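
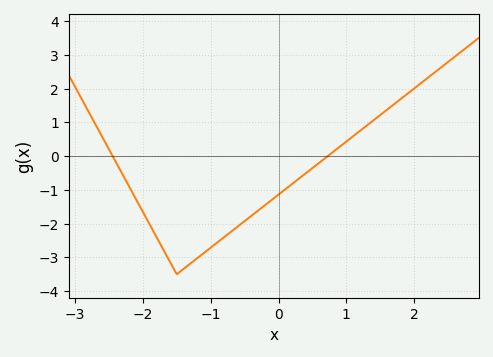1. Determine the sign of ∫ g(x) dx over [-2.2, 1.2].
negative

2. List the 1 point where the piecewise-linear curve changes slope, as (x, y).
(-1.5, -3.5)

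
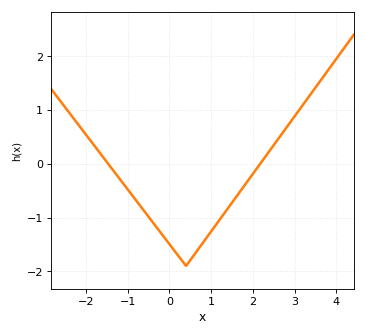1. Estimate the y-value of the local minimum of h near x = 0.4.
-1.9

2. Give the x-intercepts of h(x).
-1.5, 2.2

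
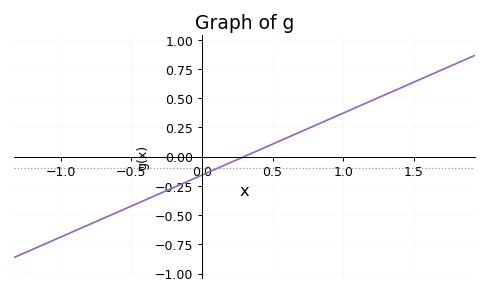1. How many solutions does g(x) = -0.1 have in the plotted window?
1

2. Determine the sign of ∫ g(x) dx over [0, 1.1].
positive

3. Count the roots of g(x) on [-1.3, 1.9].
1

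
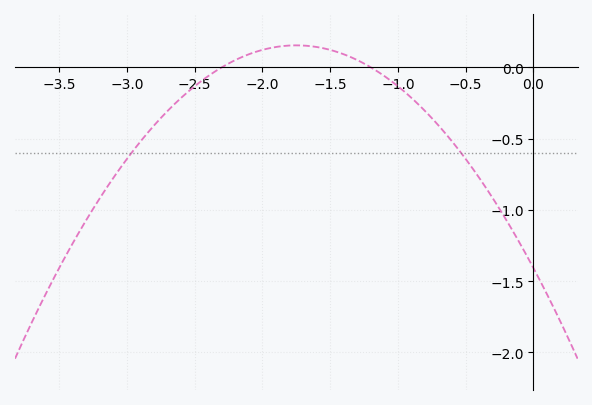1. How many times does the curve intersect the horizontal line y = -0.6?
2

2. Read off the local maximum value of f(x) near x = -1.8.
0.154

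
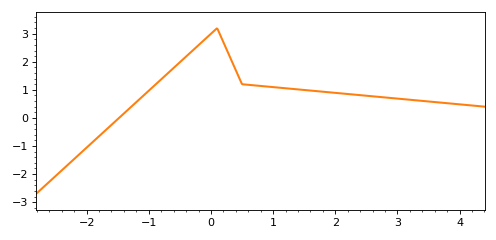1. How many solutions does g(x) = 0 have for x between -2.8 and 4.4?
1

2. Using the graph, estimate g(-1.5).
0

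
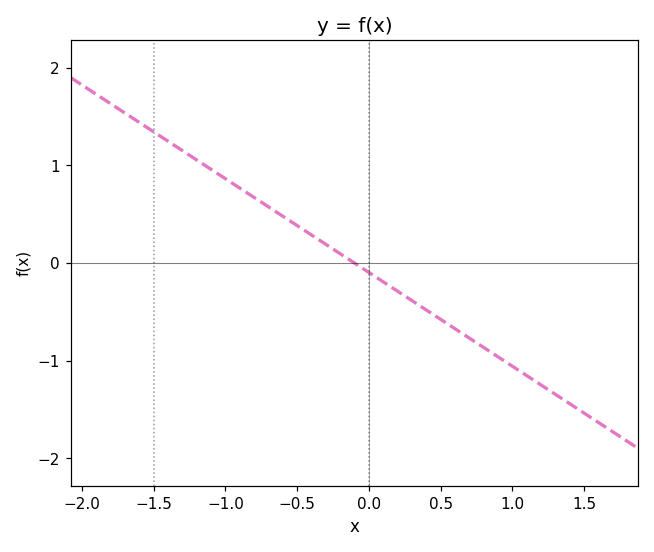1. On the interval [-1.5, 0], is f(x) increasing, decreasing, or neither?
decreasing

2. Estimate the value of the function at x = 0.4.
-0.5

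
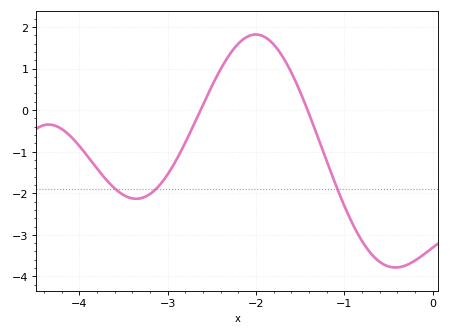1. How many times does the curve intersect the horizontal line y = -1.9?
3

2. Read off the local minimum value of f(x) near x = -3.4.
-2.13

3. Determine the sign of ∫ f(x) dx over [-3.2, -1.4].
positive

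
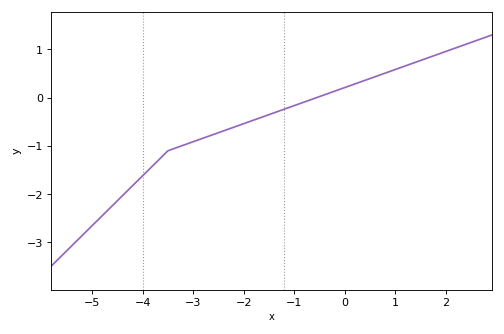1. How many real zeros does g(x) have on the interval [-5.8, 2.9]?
1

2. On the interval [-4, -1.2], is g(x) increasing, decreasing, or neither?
increasing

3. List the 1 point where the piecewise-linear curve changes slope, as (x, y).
(-3.5, -1.1)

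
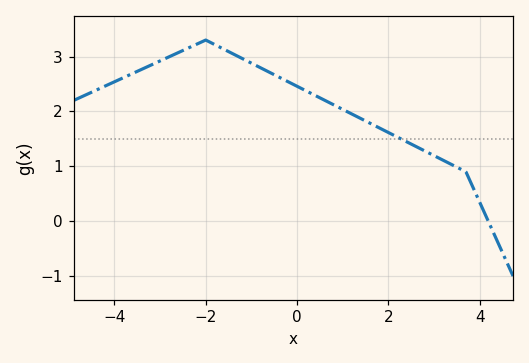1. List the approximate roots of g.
4.2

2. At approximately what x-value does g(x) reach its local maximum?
-2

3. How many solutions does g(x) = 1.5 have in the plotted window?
1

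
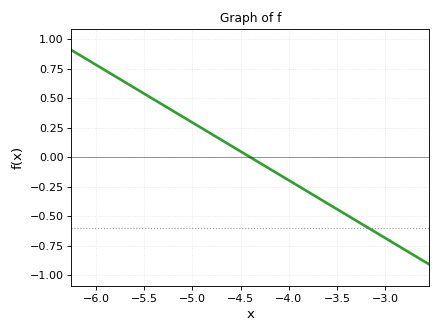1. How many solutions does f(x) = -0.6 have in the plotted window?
1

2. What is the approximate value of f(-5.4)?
0.49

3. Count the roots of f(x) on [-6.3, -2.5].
1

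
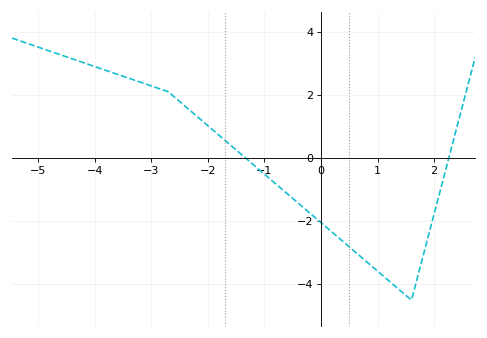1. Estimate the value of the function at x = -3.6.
2.65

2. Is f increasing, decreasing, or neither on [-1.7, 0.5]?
decreasing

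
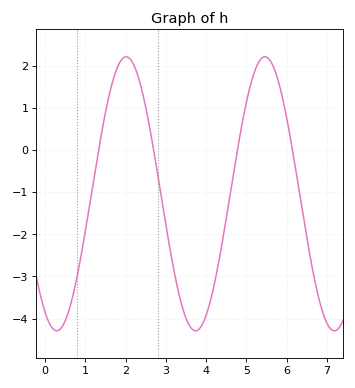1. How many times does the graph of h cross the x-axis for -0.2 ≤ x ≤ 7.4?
4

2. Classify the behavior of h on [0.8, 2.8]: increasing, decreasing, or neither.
neither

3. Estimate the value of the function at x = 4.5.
-1.6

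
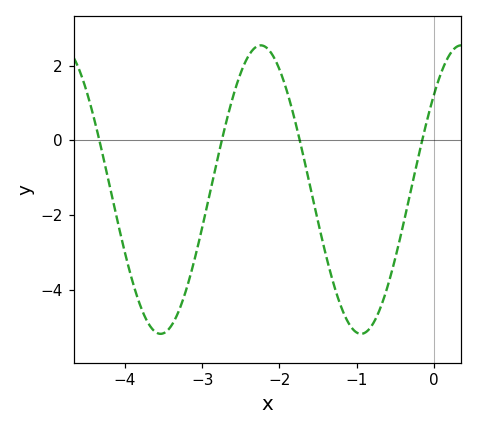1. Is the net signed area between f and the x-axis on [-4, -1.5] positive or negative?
negative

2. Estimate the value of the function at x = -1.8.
0.54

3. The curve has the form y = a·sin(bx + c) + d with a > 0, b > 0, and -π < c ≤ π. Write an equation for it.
y = 3.86sin(2.42x + 0.712) - 1.32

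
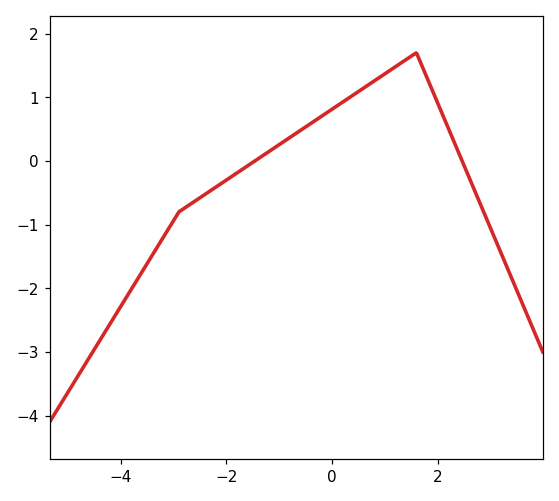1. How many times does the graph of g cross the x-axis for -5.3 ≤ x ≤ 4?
2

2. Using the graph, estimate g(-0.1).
0.756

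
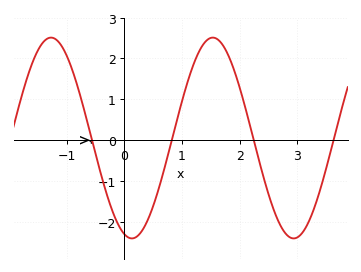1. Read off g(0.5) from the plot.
-1.6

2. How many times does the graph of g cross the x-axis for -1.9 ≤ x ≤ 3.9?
4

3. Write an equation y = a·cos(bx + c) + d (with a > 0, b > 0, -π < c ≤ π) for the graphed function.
y = 2.46cos(2.2x + 2.8) + 0.05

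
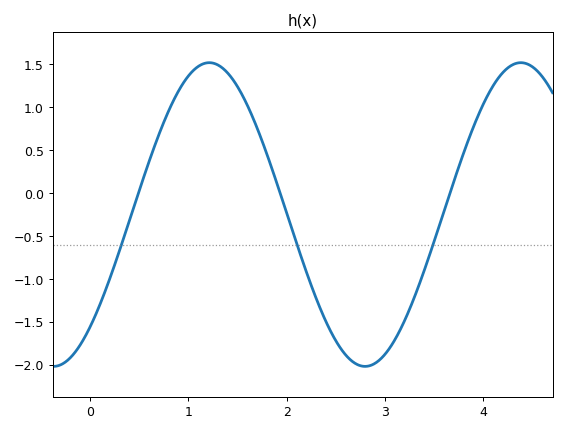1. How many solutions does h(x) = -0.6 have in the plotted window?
3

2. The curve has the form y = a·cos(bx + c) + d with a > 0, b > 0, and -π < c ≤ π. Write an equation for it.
y = 1.77cos(1.98x - 2.4) - 0.25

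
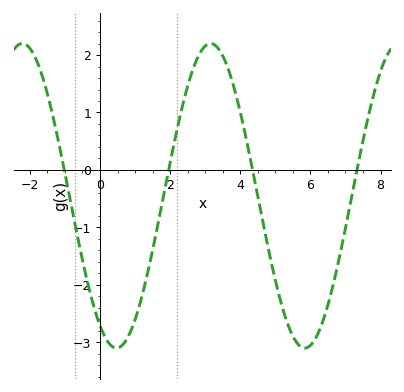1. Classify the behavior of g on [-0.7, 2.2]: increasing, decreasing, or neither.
neither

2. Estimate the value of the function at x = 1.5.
-1.4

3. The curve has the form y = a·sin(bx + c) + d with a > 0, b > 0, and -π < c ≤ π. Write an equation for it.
y = 2.65sin(1.2x - 2.1) - 0.45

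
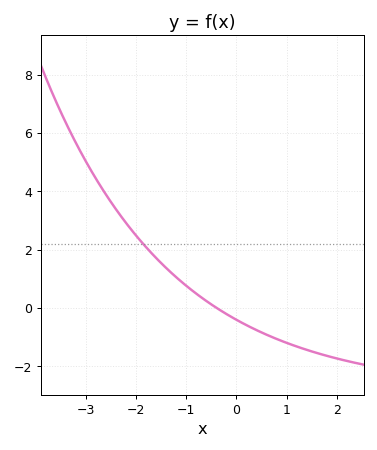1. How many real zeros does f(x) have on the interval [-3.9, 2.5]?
1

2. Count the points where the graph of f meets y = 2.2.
1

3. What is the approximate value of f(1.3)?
-1.4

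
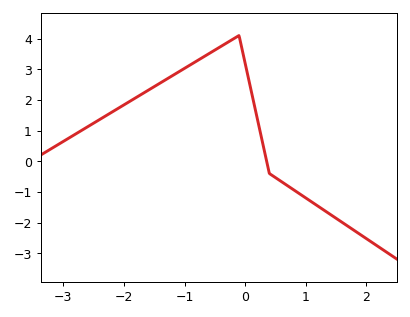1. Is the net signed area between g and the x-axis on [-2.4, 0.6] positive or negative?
positive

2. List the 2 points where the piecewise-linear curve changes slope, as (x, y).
(-0.1, 4.1); (0.4, -0.4)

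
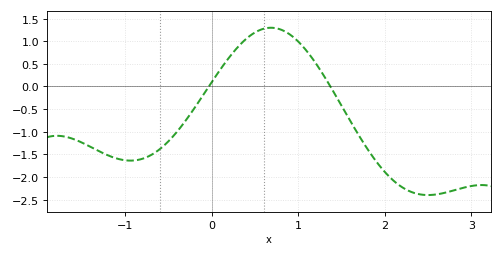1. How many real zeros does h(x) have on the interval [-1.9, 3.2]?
2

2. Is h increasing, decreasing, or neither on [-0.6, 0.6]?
increasing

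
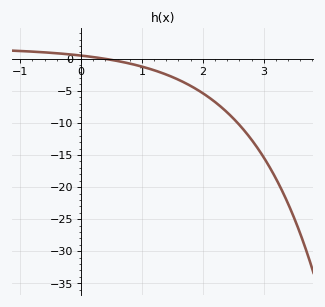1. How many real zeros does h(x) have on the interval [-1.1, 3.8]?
1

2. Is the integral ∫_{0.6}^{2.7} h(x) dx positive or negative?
negative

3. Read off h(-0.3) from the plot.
1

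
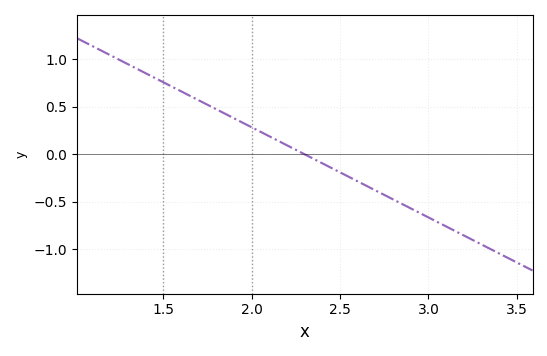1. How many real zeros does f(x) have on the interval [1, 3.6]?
1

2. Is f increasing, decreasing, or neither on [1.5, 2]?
decreasing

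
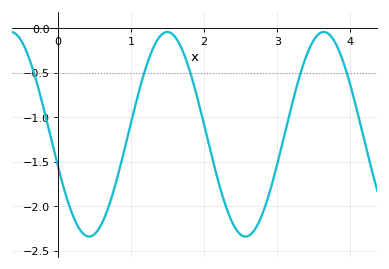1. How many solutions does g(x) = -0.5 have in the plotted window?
5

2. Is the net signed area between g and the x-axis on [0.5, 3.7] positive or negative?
negative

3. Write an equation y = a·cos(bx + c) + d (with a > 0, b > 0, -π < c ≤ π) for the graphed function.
y = 1.15cos(2.94x + 1.88) - 1.19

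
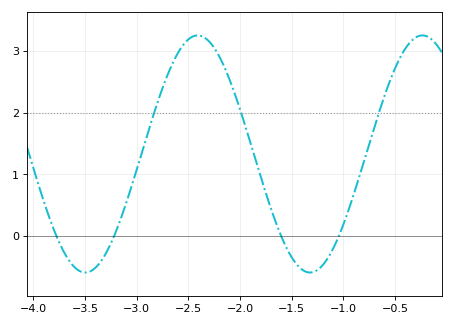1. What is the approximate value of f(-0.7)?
1.8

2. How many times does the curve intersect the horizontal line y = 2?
3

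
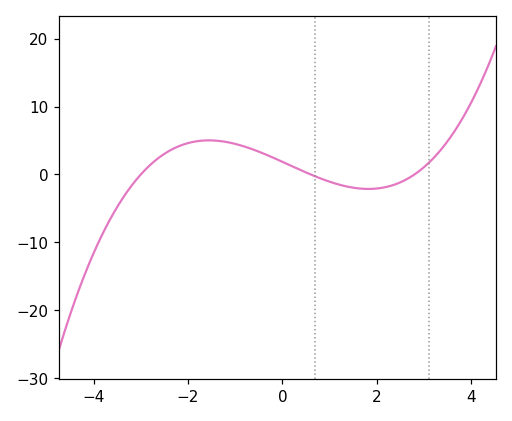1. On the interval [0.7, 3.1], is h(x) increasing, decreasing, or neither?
neither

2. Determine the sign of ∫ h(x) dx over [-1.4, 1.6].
positive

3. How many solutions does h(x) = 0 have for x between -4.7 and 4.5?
3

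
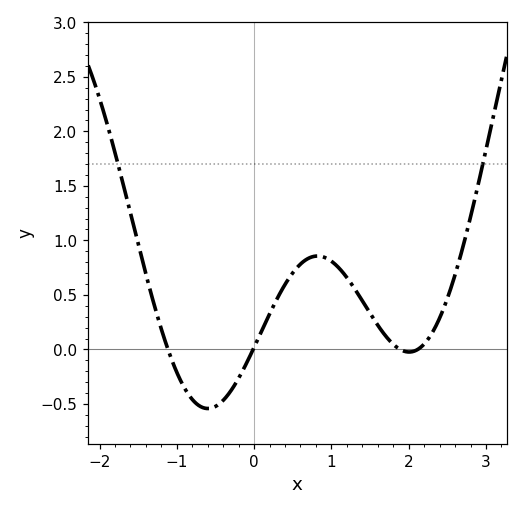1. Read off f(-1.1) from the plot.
-0.028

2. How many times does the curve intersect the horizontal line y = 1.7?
2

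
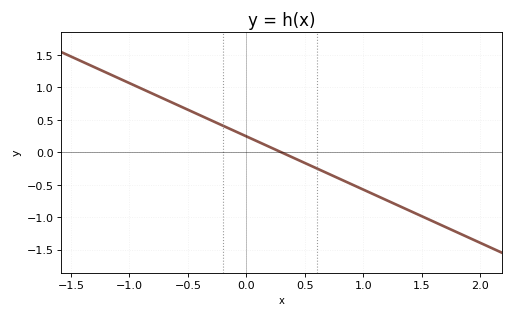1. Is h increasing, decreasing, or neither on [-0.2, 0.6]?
decreasing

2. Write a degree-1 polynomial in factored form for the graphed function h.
y = -0.82(x - 0.3)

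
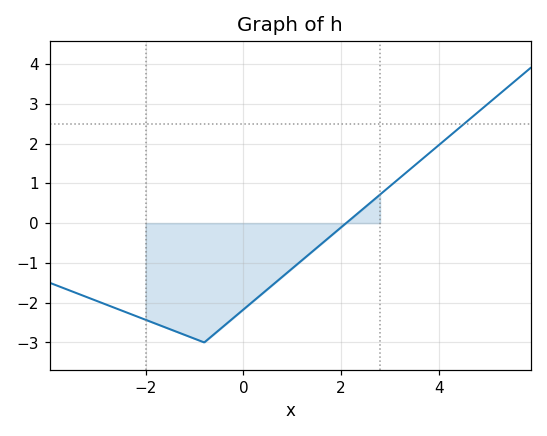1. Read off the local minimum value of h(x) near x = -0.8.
-3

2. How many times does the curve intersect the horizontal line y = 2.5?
1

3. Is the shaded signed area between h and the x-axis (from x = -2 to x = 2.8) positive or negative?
negative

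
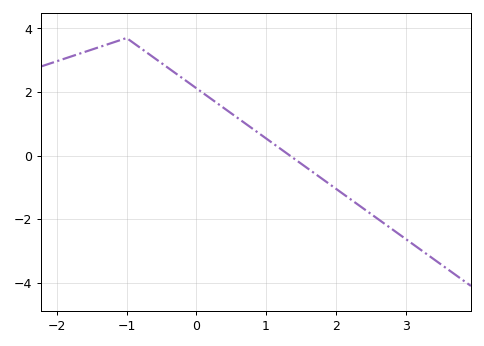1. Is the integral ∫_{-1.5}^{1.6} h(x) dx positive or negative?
positive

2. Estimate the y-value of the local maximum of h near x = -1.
3.6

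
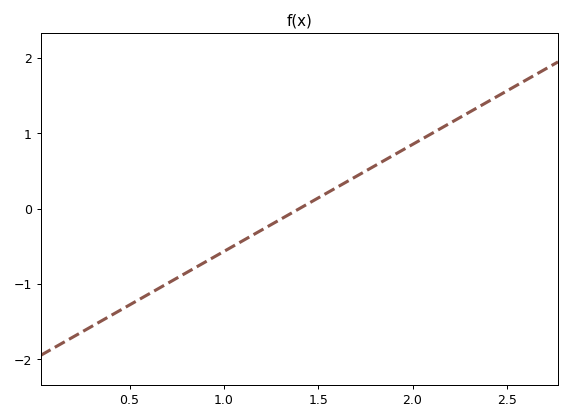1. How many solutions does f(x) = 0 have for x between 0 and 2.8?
1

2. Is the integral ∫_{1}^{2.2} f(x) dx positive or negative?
positive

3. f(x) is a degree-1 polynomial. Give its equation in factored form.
y = 1.42(x - 1.4)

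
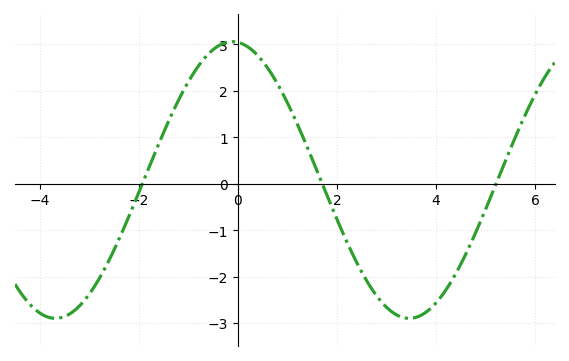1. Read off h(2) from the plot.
-0.8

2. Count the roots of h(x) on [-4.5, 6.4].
3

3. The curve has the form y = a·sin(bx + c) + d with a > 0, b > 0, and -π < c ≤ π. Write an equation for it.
y = 2.98sin(0.88x + 1.7) + 0.08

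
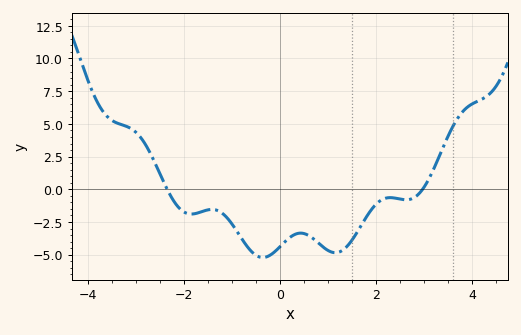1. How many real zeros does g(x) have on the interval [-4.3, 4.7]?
2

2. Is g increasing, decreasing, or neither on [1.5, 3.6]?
neither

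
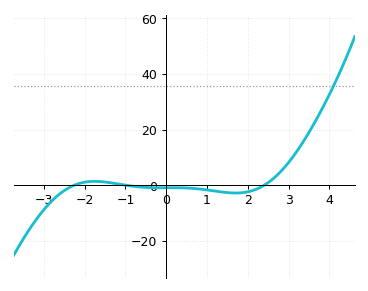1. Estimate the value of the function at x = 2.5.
0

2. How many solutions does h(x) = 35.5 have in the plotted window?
1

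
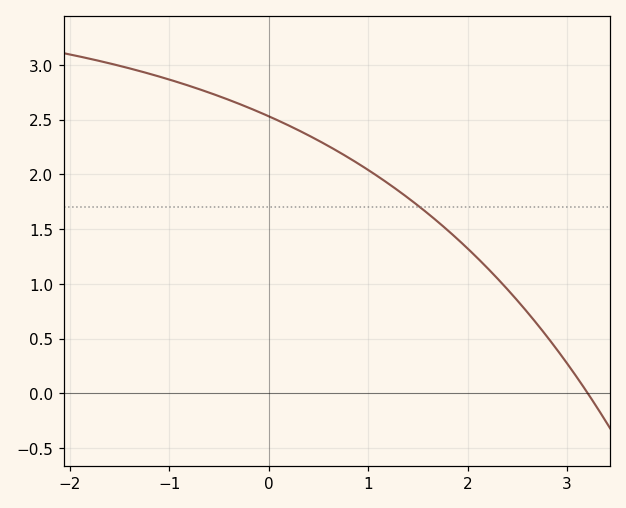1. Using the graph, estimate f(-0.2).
2.61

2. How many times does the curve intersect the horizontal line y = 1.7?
1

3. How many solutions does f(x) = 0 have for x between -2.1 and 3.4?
1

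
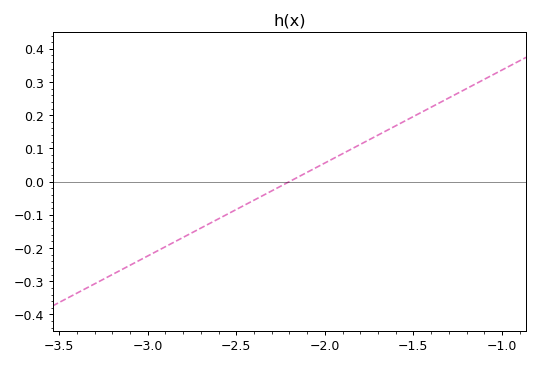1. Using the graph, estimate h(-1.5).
0.2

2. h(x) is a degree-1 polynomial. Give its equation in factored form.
y = 0.28(x + 2.2)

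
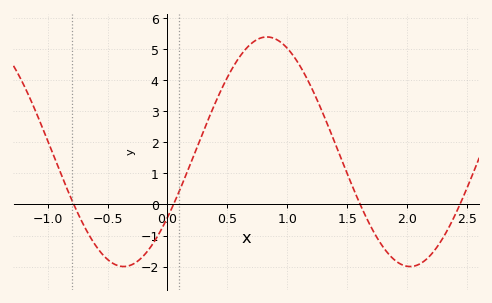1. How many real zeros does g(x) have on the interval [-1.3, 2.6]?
4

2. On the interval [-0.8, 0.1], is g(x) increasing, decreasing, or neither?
neither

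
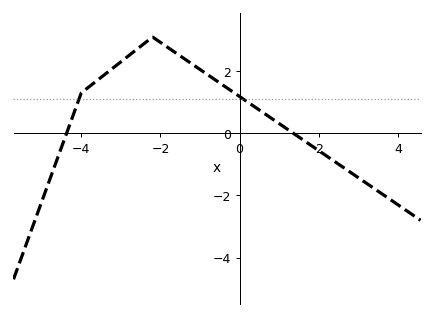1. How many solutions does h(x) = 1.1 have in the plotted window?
2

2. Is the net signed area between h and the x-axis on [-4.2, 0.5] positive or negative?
positive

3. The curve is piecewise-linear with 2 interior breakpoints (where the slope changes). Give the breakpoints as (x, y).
(-4, 1.3); (-2.2, 3.1)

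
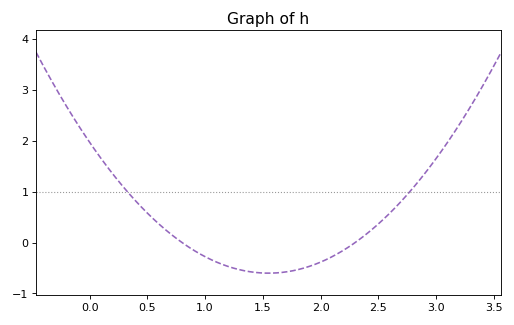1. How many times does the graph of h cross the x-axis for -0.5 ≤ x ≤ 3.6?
2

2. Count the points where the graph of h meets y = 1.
2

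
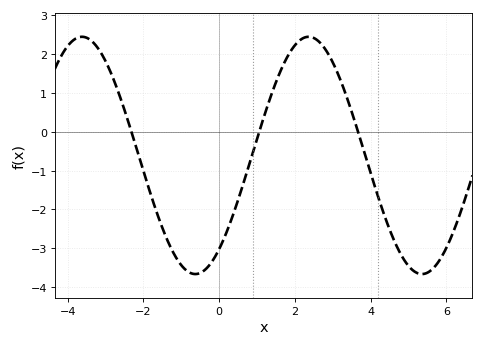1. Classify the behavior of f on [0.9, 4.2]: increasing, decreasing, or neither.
neither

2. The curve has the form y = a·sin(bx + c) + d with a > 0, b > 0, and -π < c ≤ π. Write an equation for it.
y = 3.05sin(1.05x - 0.91) - 0.61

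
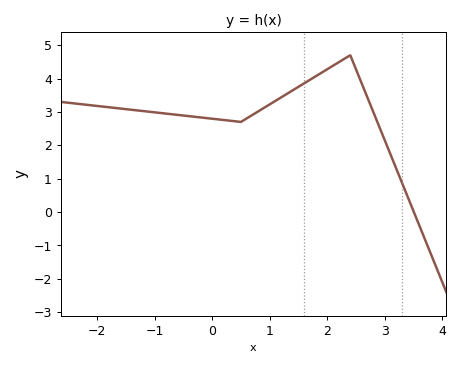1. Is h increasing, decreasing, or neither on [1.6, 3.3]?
neither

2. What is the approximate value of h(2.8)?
3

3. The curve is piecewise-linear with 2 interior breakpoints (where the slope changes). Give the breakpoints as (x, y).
(0.5, 2.7); (2.4, 4.7)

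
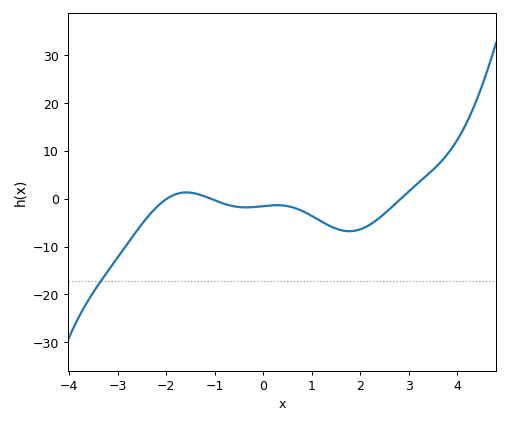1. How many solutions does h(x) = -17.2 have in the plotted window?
1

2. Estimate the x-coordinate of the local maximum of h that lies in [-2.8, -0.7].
-1.59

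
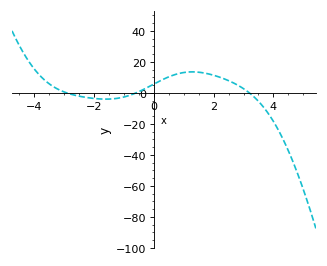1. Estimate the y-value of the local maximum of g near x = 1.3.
13.6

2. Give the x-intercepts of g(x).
-2.91, -0.594, 3.2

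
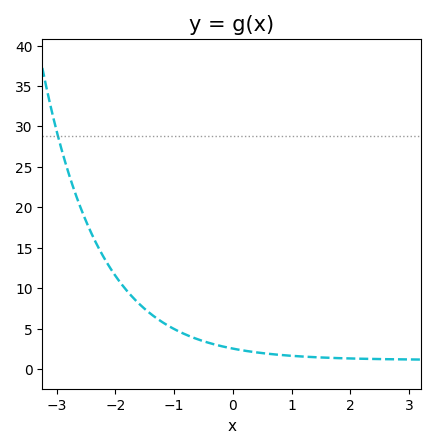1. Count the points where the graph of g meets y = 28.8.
1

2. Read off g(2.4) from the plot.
1.24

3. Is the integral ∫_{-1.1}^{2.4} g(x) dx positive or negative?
positive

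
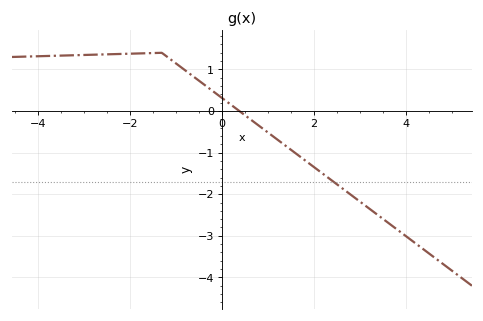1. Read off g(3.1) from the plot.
-2.25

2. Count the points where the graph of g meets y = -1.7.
1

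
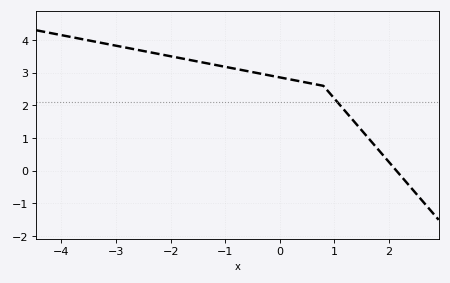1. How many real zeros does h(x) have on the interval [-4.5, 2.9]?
1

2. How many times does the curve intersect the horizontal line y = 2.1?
1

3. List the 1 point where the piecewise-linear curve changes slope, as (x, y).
(0.8, 2.6)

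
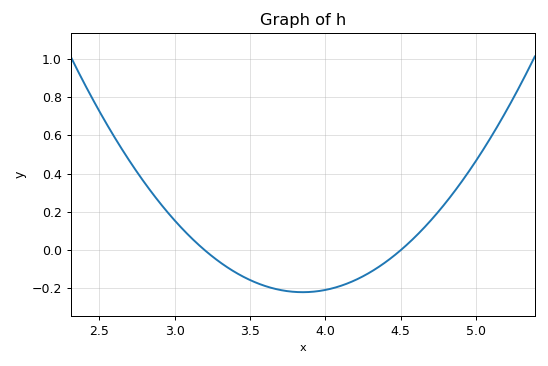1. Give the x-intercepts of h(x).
3.2, 4.5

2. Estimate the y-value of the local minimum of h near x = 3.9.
-0.22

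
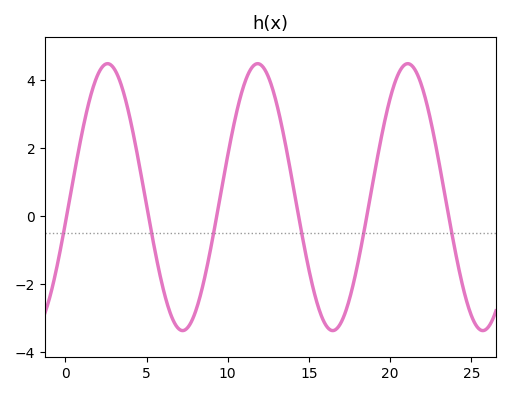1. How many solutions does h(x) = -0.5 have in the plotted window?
6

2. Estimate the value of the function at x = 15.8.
-2.98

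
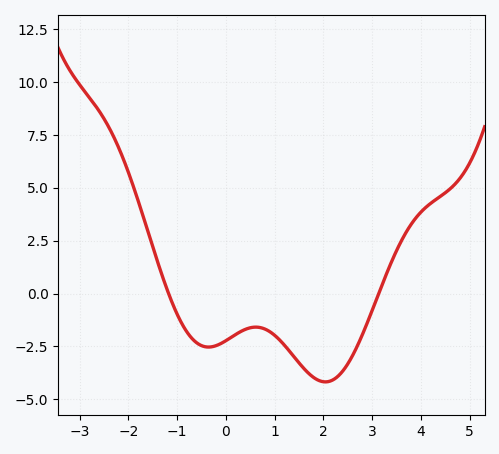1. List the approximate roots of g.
-1.2, 3.2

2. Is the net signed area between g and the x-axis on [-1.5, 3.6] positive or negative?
negative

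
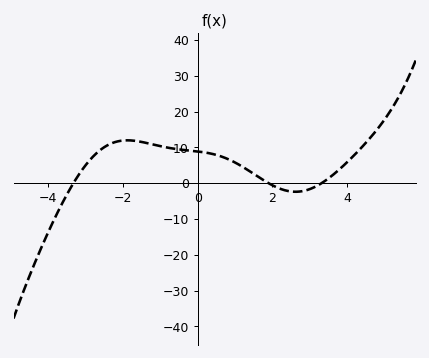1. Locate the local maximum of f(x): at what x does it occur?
-1.88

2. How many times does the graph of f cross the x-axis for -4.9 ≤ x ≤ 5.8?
3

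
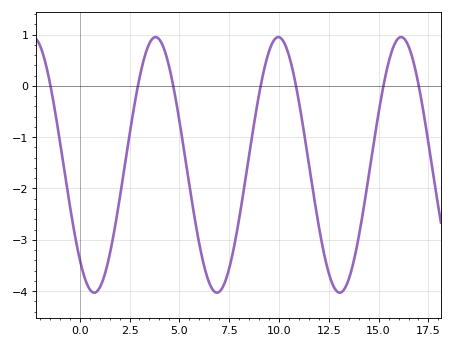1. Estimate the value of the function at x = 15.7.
0.718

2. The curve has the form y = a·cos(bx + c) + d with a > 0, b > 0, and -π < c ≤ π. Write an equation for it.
y = 2.49cos(1.02x + 2.4) - 1.54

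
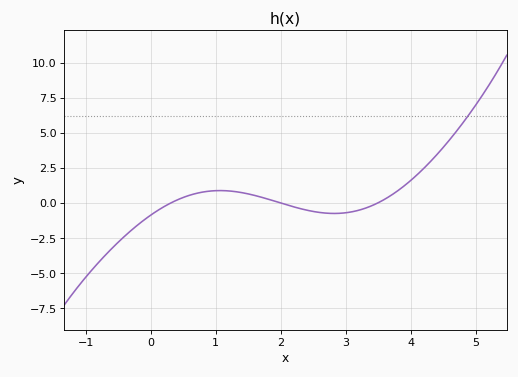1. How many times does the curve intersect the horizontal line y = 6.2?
1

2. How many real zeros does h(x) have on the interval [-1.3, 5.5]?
3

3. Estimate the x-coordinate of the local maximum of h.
1.1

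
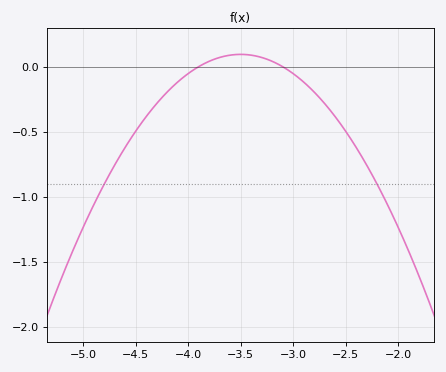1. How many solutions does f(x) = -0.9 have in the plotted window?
2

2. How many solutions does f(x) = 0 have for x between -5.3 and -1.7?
2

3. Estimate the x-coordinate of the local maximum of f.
-3.5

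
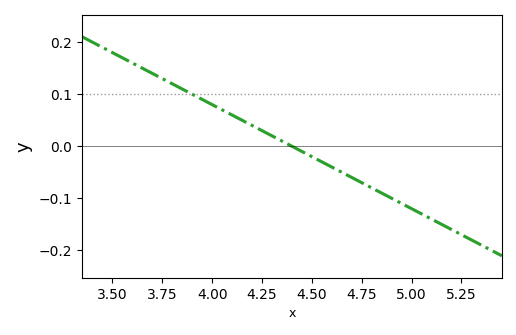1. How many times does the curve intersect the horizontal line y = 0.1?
1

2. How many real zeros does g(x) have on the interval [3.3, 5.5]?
1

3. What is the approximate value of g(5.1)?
-0.14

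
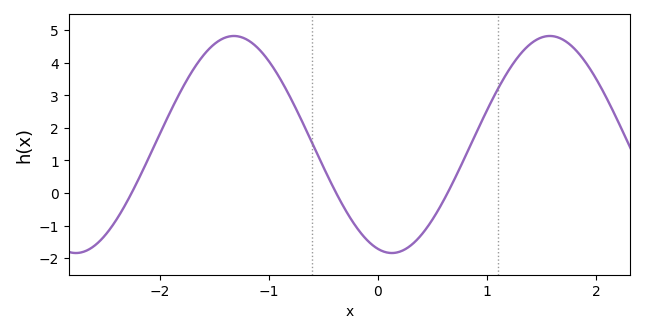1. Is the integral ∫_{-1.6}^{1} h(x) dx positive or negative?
positive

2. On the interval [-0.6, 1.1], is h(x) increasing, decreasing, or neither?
neither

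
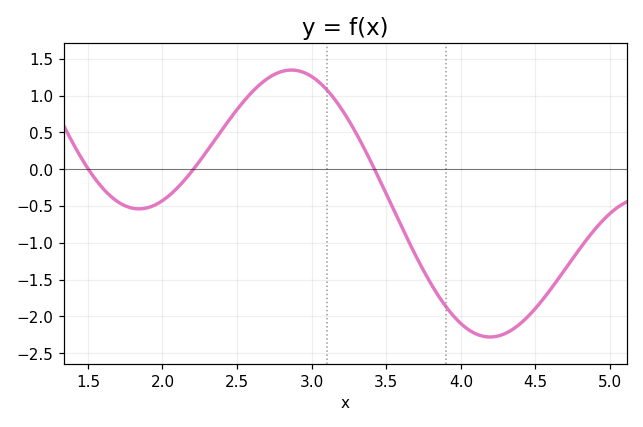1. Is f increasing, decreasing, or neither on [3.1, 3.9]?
decreasing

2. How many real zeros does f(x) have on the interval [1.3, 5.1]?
3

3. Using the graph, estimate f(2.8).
1.35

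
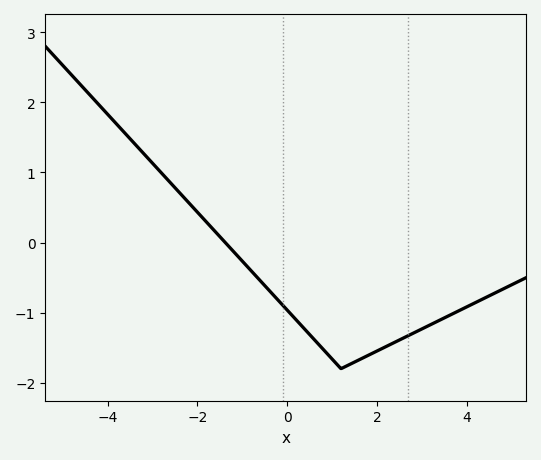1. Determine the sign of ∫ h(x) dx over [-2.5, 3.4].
negative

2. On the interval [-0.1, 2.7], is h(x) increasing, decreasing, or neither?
neither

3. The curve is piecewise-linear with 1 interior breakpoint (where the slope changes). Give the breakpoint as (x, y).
(1.2, -1.8)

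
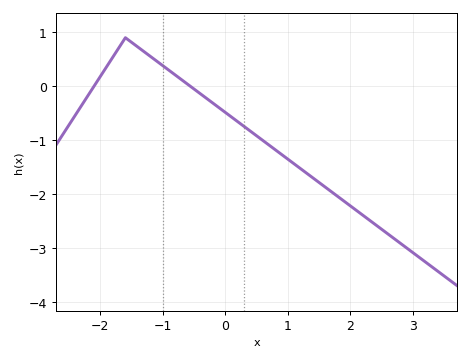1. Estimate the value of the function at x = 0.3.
-0.745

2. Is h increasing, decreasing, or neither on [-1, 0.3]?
decreasing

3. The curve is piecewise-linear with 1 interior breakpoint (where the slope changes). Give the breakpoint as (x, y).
(-1.6, 0.9)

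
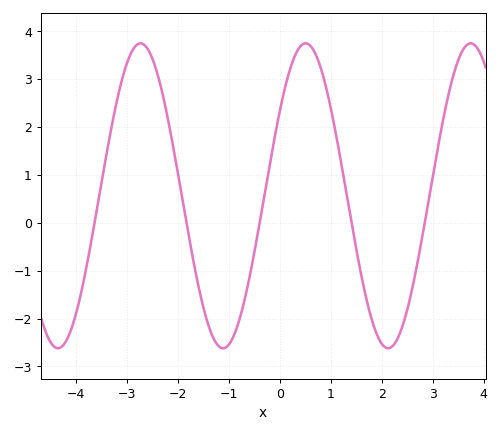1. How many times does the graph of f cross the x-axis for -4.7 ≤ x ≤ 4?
5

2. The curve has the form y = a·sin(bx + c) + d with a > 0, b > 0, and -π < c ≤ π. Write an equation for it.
y = 3.18sin(1.94x + 0.59) + 0.56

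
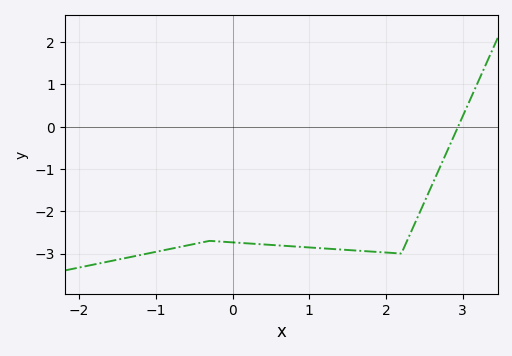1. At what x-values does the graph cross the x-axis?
2.94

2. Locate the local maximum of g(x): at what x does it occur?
-0.3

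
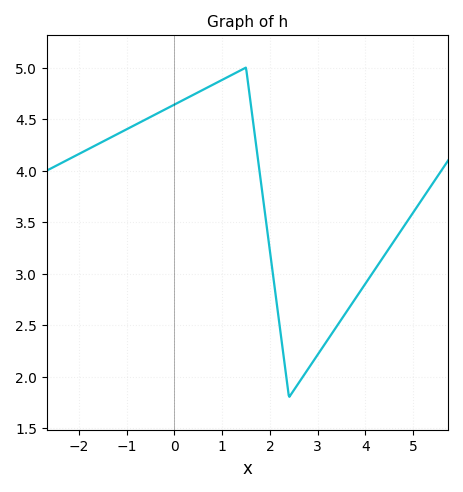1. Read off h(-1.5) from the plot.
4.3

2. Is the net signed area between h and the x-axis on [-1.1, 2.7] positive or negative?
positive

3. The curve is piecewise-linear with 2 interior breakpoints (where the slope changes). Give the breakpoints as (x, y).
(1.5, 5); (2.4, 1.8)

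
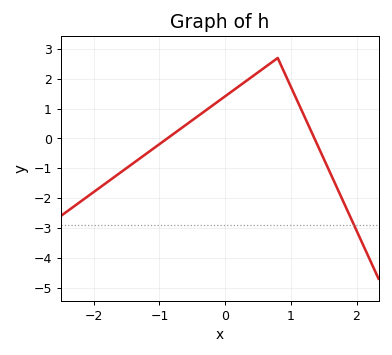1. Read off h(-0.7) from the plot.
0.3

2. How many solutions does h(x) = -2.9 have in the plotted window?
1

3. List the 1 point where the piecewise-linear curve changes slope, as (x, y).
(0.8, 2.7)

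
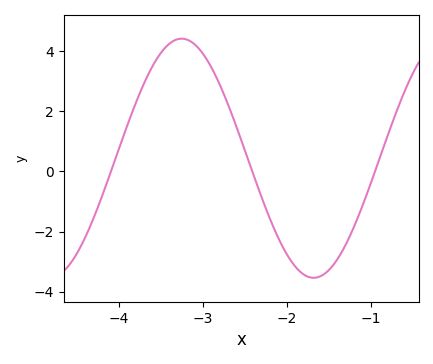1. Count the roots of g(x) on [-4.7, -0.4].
3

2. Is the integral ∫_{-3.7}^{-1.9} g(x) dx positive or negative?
positive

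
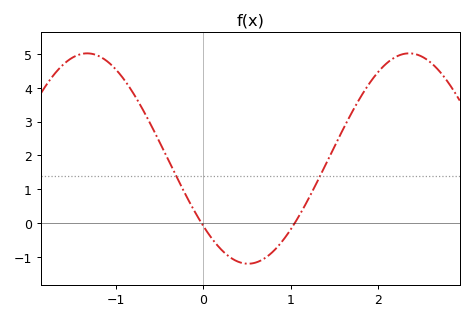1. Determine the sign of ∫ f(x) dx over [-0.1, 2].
positive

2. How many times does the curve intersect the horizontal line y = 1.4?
2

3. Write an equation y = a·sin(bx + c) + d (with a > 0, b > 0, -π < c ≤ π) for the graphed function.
y = 3.11sin(1.7x - 2.4) + 1.91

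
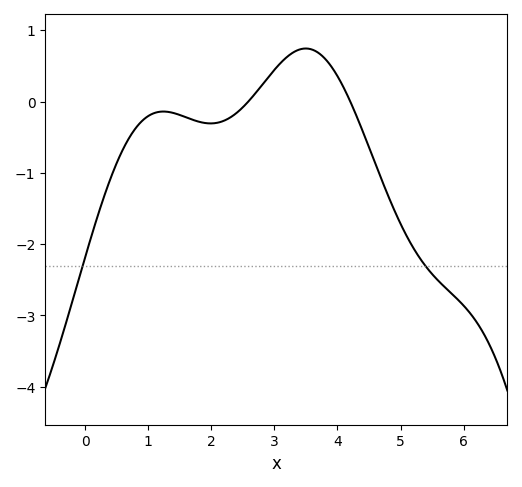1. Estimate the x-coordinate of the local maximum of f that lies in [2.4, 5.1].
3.5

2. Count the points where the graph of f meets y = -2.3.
2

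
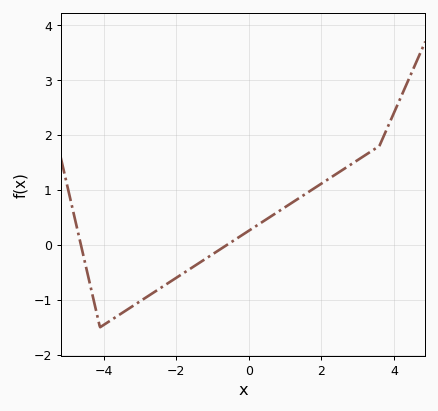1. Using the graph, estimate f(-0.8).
-0.1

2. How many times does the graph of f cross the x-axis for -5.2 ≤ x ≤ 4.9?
2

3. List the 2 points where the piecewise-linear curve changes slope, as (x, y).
(-4.1, -1.5); (3.6, 1.8)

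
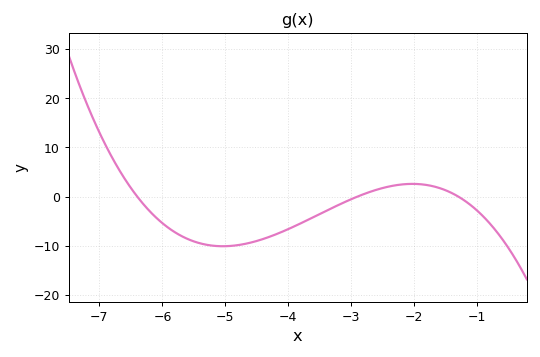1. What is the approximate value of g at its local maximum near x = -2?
3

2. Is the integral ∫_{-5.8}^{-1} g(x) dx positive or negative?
negative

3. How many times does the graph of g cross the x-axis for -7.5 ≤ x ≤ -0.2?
3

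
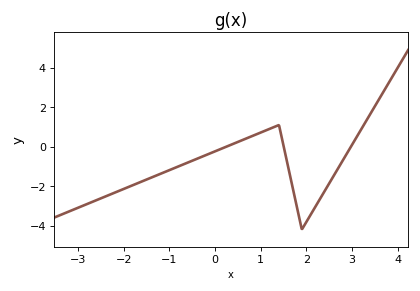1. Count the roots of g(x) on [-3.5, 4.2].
3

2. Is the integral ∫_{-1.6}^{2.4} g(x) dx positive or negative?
negative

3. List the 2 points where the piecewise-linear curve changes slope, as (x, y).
(1.4, 1.1); (1.9, -4.2)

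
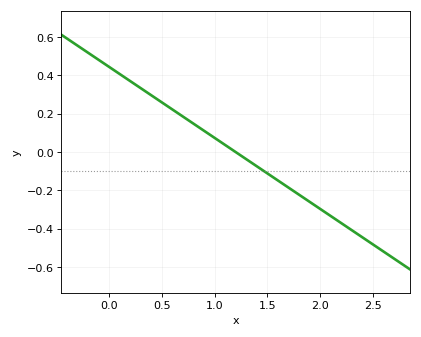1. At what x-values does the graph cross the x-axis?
1.2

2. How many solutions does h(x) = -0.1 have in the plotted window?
1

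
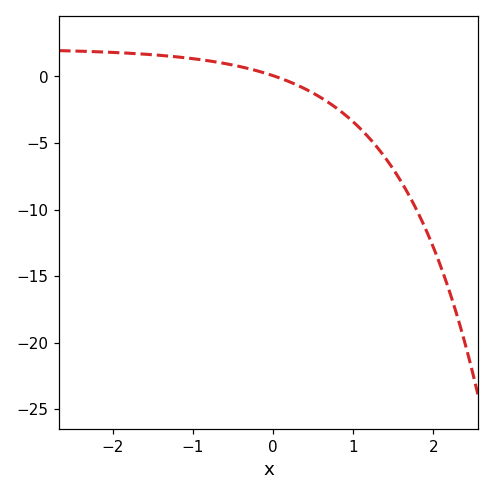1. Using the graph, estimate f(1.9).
-11.4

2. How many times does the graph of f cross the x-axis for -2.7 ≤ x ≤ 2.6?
1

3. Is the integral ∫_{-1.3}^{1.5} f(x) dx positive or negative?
negative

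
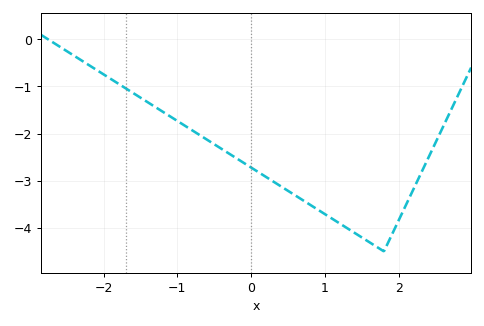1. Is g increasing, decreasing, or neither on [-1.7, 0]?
decreasing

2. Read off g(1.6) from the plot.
-4.3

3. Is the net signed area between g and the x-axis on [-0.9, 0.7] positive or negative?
negative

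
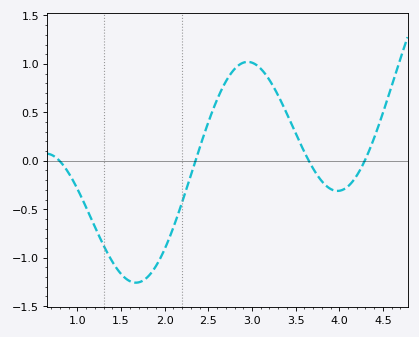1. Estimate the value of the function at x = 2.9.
1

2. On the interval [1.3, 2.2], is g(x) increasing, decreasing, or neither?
neither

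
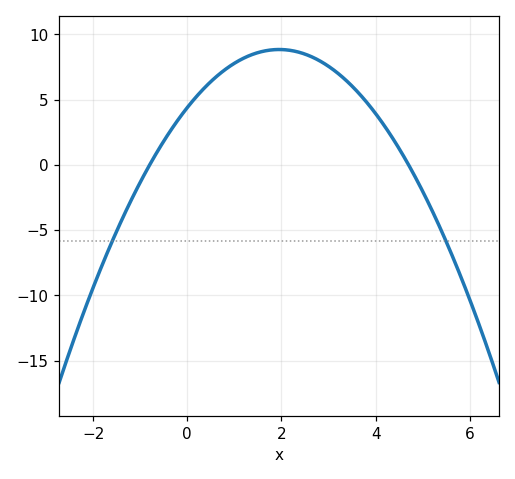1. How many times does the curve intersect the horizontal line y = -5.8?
2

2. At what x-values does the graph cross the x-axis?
-0.8, 4.7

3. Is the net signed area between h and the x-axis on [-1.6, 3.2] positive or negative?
positive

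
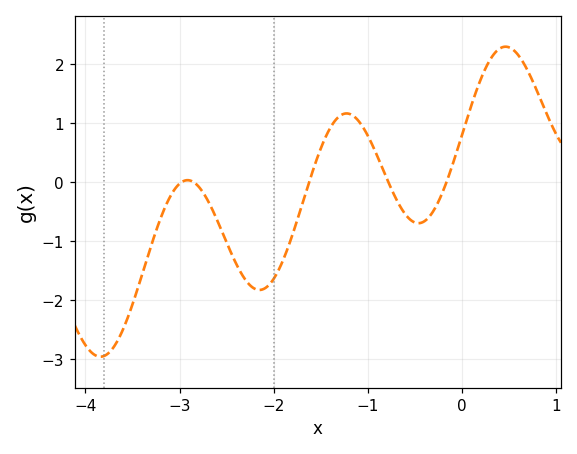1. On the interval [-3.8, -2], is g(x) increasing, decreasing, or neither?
neither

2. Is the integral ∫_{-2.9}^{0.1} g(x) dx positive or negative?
negative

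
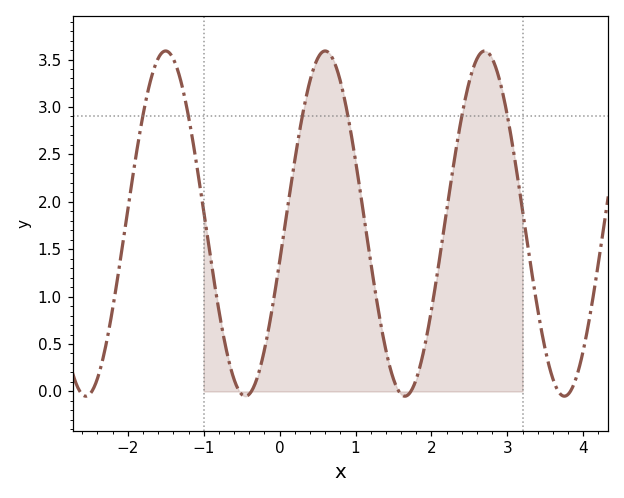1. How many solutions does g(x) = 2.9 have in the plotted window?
6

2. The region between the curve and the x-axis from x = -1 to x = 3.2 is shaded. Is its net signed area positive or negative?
positive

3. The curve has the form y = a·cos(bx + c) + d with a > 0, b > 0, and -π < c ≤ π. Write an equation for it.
y = 1.82cos(3x - 1.8) + 1.77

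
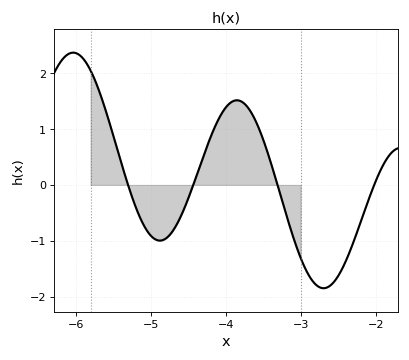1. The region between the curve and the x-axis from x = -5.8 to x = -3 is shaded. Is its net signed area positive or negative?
positive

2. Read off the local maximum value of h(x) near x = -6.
2.36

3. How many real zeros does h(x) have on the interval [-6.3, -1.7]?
4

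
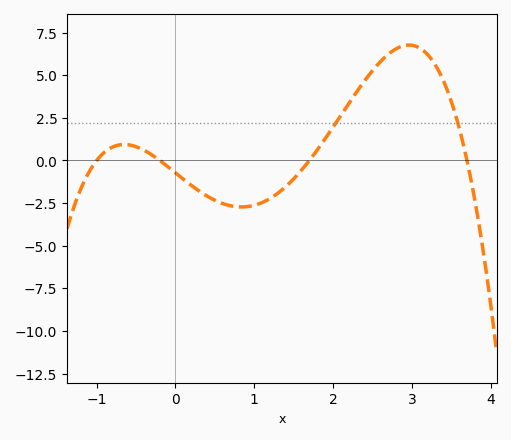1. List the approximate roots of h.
-1, -0.2, 1.7, 3.7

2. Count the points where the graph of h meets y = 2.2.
2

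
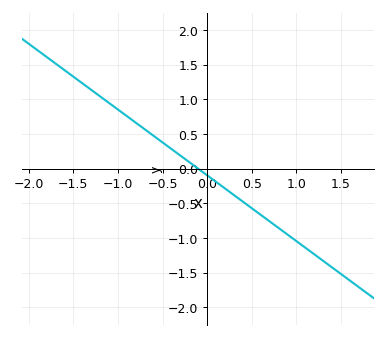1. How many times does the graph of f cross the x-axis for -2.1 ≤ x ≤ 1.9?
1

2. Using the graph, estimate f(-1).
0.855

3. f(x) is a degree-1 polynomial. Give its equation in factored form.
y = -0.95(x + 0.1)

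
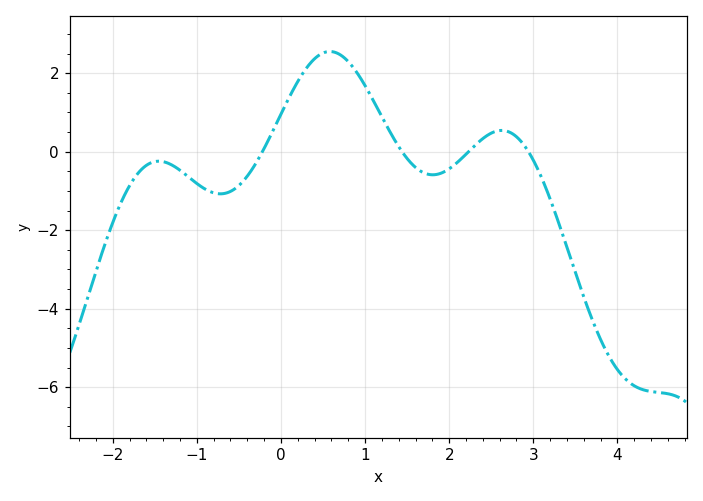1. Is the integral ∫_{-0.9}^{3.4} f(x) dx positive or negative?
positive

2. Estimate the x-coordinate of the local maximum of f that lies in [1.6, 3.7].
2.62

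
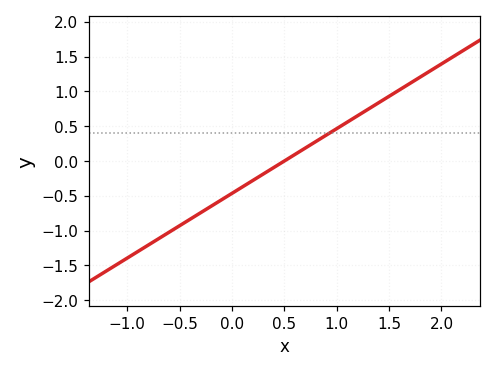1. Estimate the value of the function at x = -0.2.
-0.651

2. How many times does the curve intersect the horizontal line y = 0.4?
1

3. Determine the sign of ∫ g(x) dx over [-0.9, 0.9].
negative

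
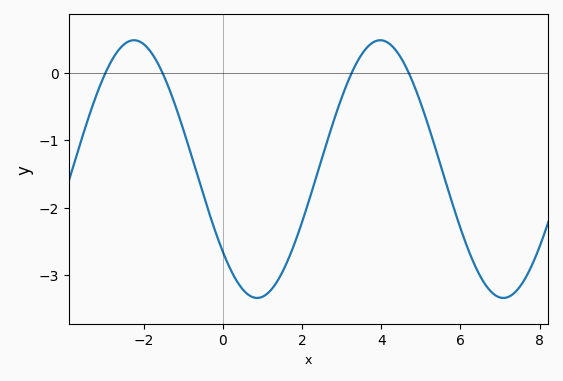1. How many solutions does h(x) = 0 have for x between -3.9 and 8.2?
4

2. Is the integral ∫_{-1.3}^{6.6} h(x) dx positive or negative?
negative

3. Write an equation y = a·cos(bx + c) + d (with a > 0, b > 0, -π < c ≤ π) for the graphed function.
y = 1.91cos(1x + 2.3) - 1.43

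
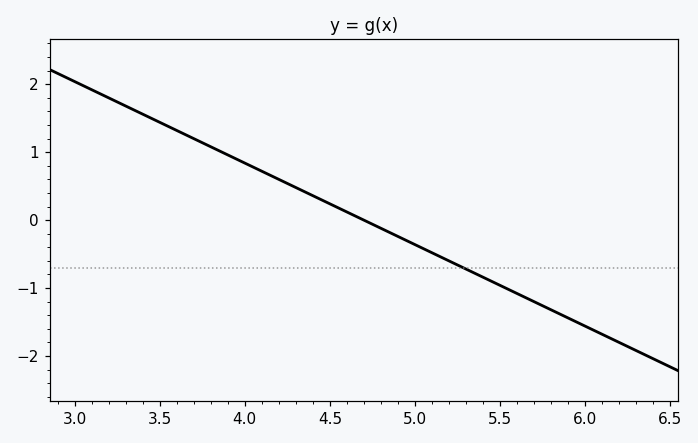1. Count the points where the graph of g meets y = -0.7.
1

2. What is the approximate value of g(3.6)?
1.3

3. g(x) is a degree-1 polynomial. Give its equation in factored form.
y = -1.2(x - 4.7)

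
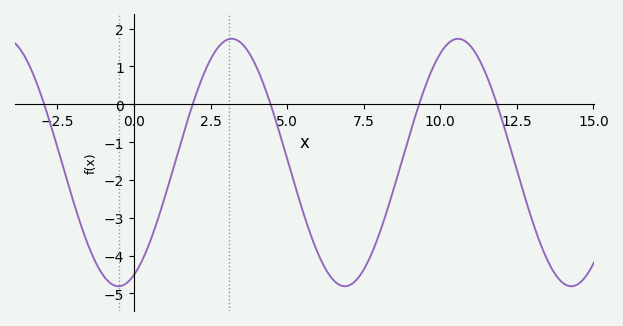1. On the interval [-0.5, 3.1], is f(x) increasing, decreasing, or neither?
increasing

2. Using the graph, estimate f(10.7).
1.71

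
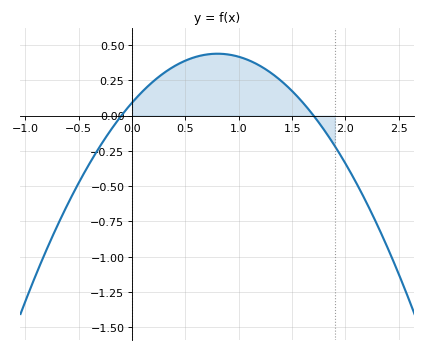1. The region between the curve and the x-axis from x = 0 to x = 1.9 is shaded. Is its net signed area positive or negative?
positive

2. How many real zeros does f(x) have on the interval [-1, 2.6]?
2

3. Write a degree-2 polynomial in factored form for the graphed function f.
y = -0.54(x + 0.1)(x - 1.7)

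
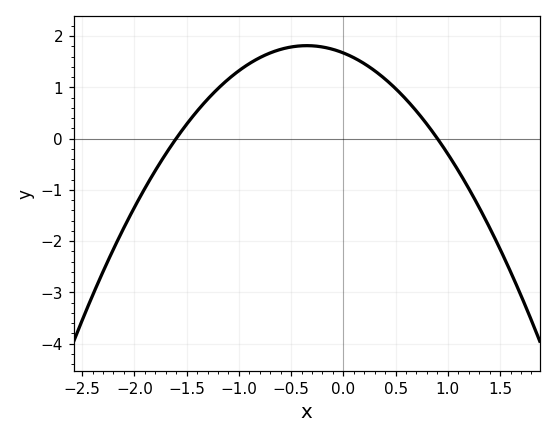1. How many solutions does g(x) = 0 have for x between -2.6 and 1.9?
2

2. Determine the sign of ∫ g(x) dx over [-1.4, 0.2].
positive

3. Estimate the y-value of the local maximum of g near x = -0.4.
1.81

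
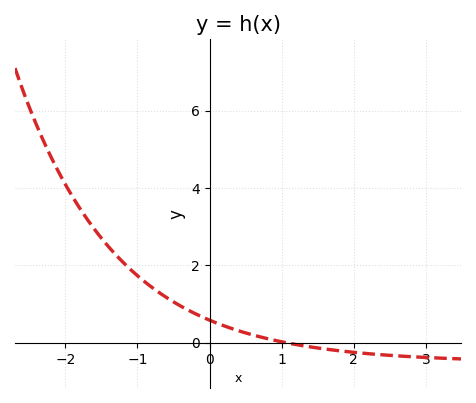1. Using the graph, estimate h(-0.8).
1.4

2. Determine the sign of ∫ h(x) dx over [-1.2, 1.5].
positive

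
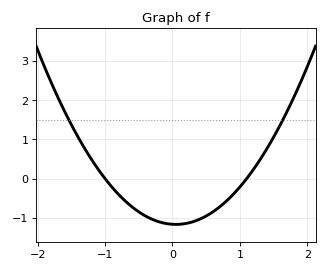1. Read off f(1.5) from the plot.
1.1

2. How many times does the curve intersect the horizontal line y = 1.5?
2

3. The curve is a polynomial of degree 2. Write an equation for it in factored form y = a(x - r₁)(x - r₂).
y = 1.06(x + 1)(x - 1.1)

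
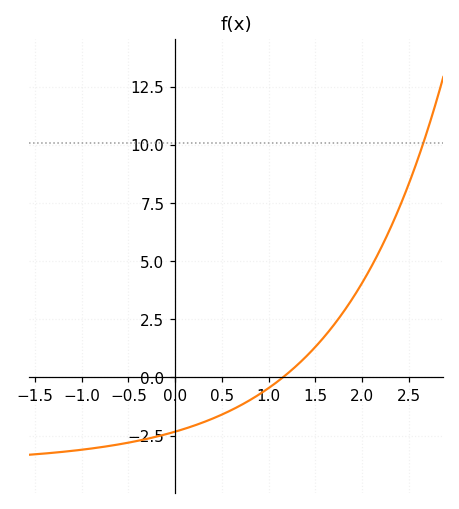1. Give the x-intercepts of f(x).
1.15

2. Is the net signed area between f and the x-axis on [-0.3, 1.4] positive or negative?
negative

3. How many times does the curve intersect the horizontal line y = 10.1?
1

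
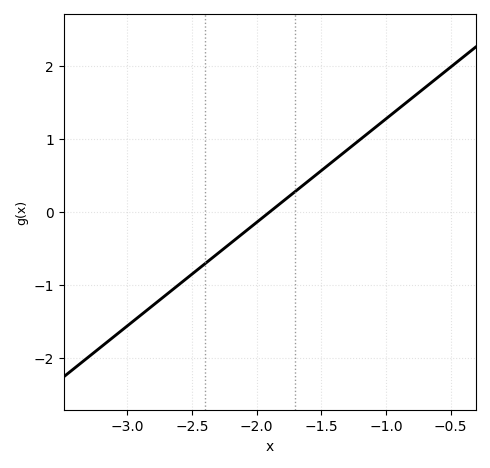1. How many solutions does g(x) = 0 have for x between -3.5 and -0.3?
1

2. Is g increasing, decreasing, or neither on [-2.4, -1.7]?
increasing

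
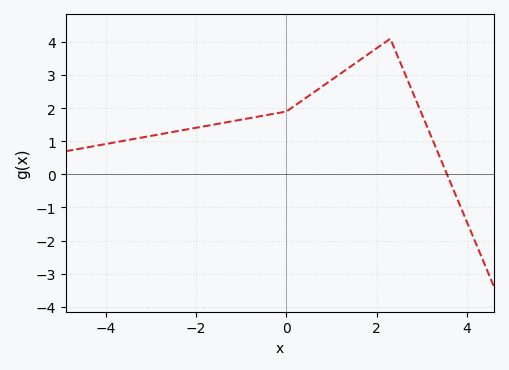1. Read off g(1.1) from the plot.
2.95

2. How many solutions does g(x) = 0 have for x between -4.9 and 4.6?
1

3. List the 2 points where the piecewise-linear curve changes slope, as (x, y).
(0, 1.9); (2.3, 4.1)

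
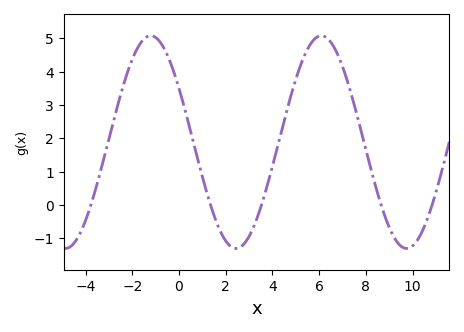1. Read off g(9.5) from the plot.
-1.2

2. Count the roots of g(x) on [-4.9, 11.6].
5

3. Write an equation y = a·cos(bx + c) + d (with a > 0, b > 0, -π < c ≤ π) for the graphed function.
y = 3.19cos(0.86x + 1) + 1.89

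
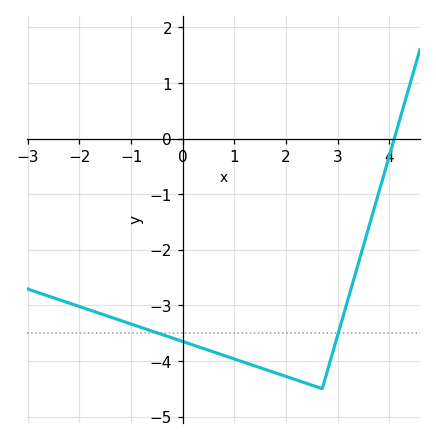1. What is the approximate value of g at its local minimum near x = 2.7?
-4.5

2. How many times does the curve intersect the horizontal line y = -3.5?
2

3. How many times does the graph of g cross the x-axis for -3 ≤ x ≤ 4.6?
1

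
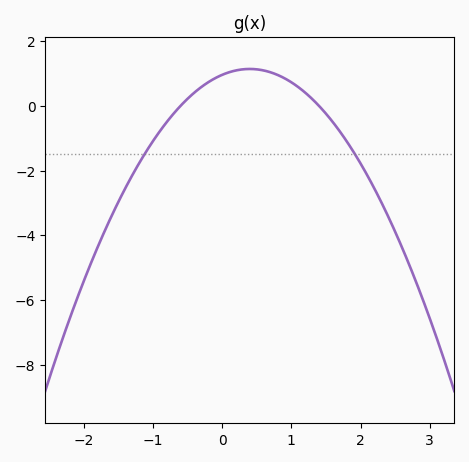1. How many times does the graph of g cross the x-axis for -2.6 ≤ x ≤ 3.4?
2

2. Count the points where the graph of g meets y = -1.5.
2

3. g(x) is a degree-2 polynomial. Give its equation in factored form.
y = -1.14(x + 0.6)(x - 1.4)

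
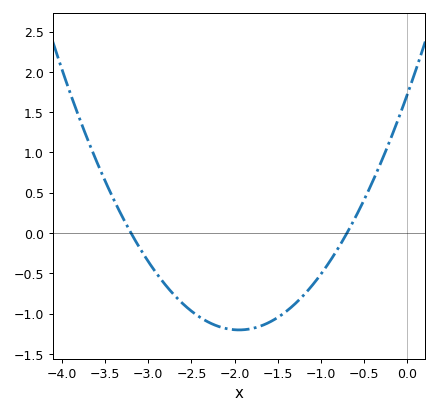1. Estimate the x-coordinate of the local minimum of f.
-1.95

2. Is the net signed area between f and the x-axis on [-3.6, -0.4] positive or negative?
negative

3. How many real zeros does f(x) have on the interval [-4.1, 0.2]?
2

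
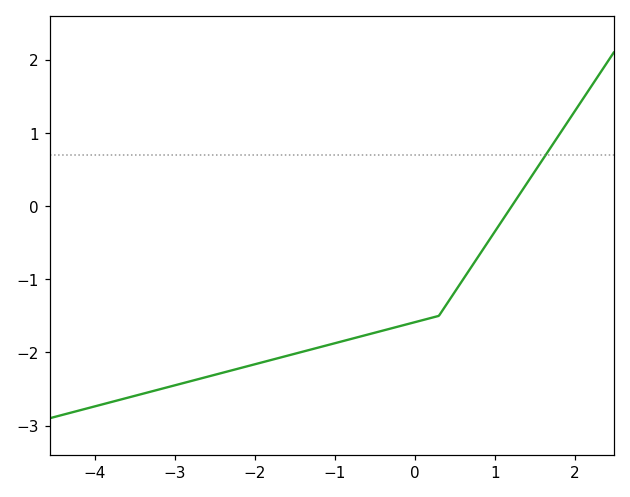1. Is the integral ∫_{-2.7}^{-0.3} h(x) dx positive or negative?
negative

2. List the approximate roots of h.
1.21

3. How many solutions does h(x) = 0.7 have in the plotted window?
1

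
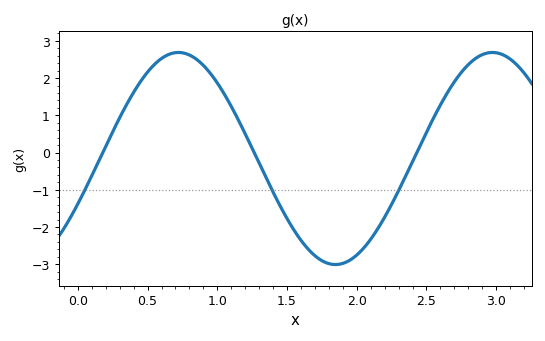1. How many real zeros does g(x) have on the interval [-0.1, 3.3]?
3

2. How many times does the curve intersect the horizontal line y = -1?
3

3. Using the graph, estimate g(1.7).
-2.77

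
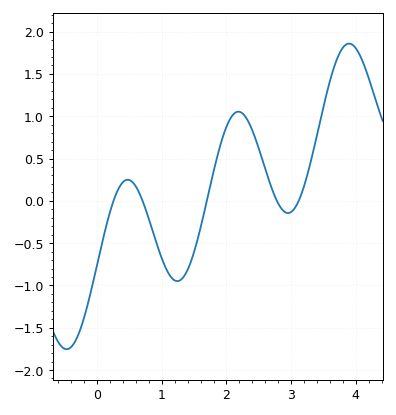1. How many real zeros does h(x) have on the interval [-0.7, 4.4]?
5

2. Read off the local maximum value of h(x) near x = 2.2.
1.05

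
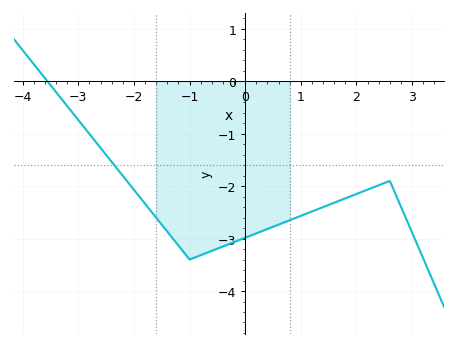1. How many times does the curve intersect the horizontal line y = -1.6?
1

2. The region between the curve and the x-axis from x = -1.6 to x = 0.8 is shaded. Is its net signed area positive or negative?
negative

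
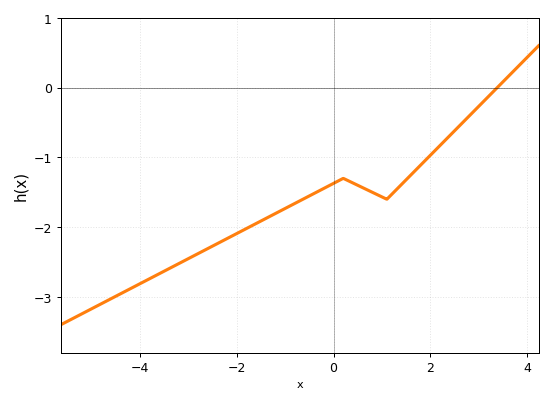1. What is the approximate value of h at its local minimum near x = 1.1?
-1.6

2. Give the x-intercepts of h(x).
3.4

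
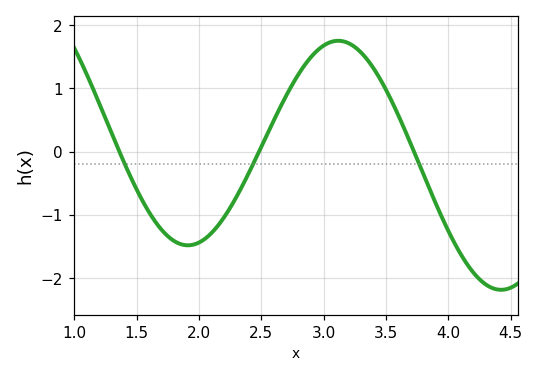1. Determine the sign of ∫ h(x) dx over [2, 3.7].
positive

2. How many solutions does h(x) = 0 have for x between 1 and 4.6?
3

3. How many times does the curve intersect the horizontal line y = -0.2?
3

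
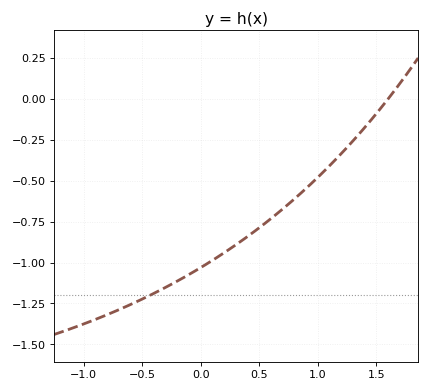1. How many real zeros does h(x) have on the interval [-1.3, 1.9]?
1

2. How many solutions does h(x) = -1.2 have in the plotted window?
1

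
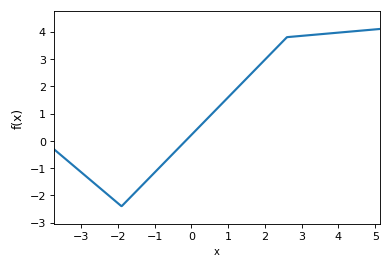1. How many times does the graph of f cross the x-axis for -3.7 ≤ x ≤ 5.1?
1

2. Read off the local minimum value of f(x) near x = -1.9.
-2.4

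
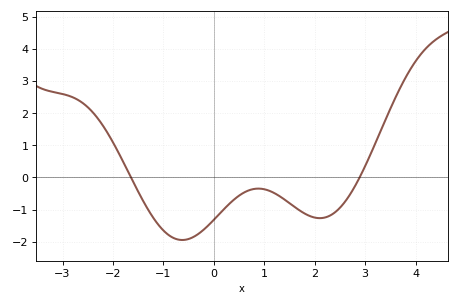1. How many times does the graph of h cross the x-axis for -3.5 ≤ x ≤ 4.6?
2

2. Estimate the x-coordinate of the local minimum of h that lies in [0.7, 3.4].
2.2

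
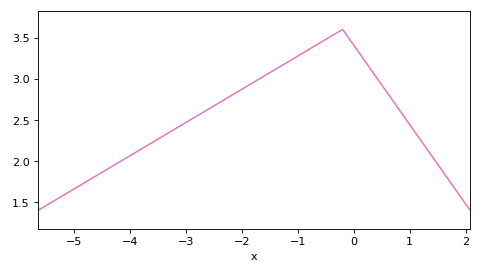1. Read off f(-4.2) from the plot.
2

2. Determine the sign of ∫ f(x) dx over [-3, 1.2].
positive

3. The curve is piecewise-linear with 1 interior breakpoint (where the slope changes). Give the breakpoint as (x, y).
(-0.2, 3.6)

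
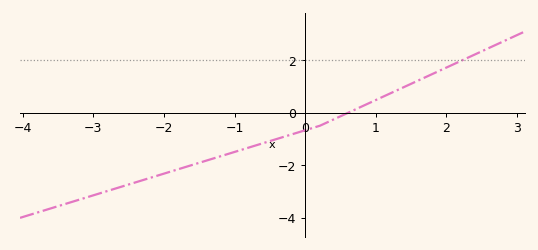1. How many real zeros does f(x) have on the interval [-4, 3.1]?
1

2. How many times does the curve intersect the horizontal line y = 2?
1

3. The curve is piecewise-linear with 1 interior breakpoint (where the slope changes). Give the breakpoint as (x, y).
(0.2, -0.5)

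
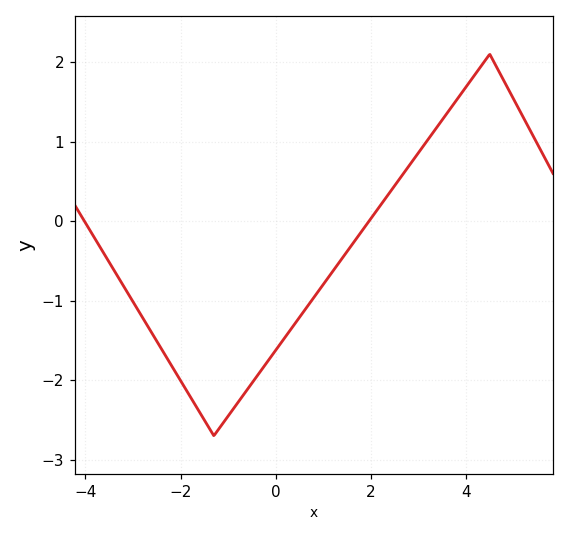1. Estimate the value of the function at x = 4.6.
1.99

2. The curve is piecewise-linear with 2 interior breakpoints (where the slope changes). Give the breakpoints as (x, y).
(-1.3, -2.7); (4.5, 2.1)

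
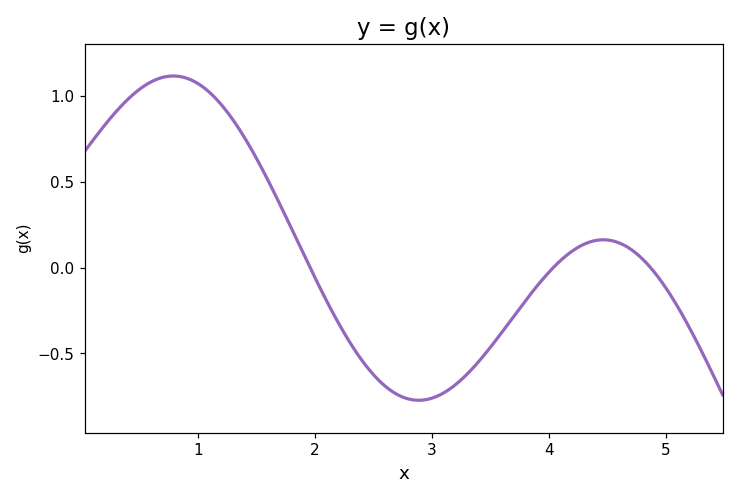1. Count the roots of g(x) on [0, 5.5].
3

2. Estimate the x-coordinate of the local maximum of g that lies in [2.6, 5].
4.5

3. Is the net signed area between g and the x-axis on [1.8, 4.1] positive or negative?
negative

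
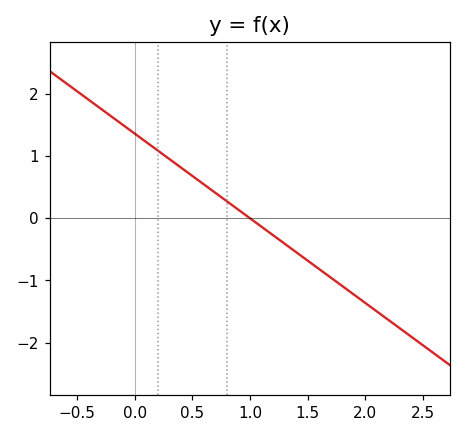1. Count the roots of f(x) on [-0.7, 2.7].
1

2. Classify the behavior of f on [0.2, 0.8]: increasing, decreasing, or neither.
decreasing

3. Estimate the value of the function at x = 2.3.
-1.77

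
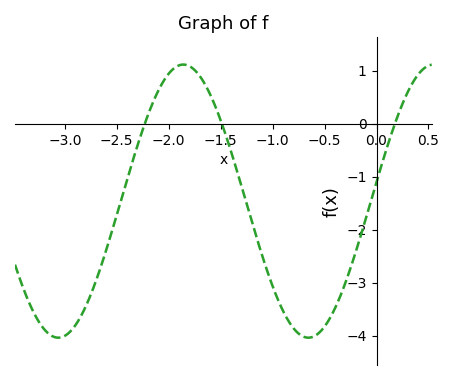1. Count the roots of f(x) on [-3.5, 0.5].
3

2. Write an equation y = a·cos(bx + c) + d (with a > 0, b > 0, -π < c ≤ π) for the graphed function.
y = 2.58cos(2.6x - 1.4) - 1.46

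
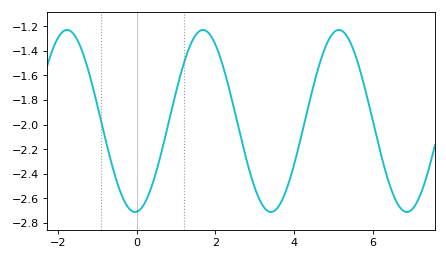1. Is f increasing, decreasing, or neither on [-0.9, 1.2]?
neither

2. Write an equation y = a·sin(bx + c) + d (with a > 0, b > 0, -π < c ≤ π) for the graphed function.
y = 0.74sin(1.82x - 1.5) - 1.97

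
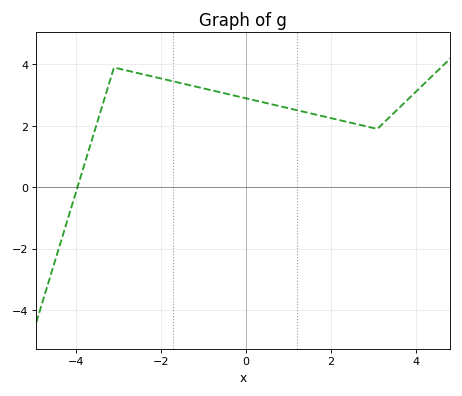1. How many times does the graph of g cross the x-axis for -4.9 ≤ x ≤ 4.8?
1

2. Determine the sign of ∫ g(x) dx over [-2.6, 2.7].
positive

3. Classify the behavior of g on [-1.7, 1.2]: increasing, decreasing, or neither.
decreasing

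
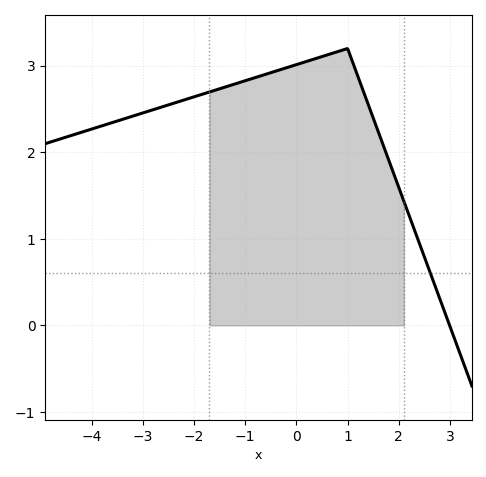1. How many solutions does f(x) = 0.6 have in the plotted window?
1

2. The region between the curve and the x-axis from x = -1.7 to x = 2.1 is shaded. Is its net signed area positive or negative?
positive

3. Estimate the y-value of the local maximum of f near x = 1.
3.2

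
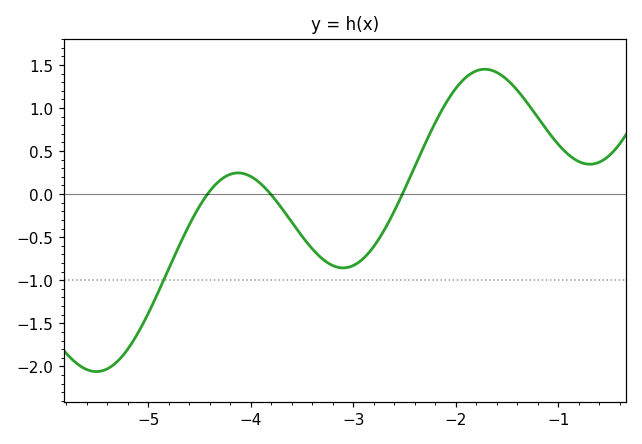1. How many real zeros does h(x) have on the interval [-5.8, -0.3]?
3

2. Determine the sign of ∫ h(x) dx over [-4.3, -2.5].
negative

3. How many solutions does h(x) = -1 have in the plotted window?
1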